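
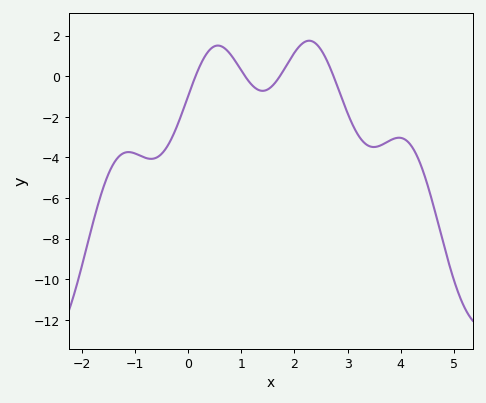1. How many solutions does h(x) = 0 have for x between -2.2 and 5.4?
4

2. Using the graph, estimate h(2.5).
1.31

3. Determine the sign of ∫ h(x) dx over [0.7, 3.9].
negative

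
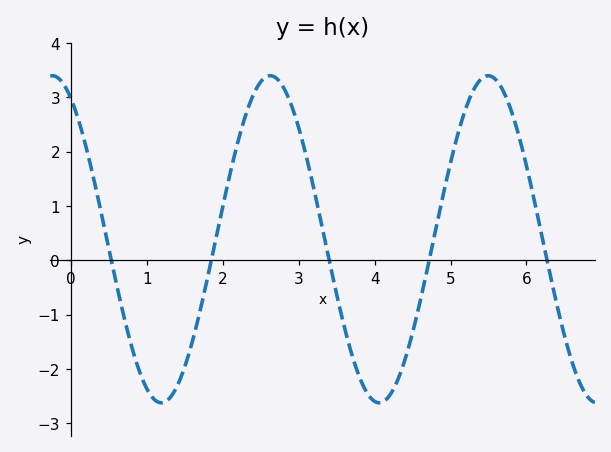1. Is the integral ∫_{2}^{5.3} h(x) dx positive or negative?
positive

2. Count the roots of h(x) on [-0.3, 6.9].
5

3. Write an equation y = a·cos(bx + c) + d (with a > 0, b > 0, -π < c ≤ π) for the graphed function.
y = 3.01cos(2.19x + 0.532) + 0.39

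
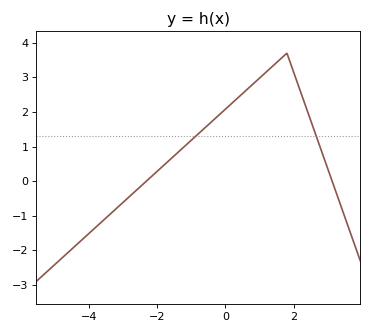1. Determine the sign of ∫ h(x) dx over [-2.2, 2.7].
positive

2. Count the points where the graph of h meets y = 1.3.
2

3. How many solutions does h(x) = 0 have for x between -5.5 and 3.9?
2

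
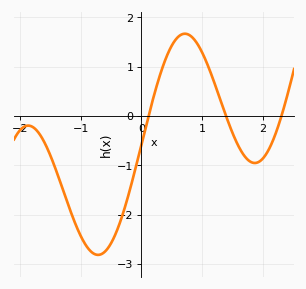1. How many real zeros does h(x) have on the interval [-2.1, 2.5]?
3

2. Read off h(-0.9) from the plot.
-2.65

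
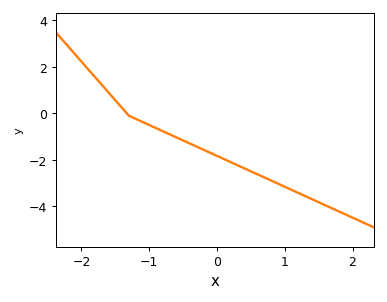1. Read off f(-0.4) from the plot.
-1.2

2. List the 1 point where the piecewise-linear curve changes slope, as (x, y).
(-1.3, -0.1)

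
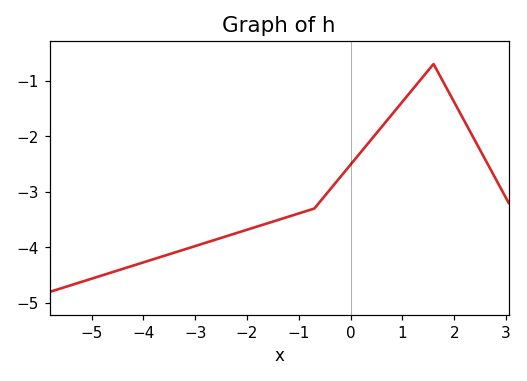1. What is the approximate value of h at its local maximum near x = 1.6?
-0.7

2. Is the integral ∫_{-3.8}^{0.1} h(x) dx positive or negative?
negative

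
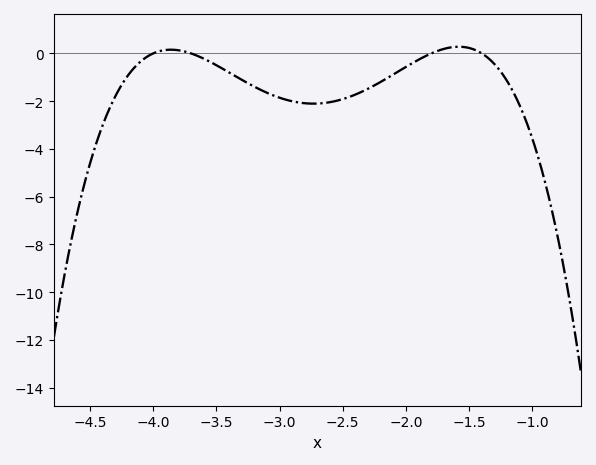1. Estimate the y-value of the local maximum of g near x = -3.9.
0.2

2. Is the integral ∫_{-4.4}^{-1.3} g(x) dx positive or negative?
negative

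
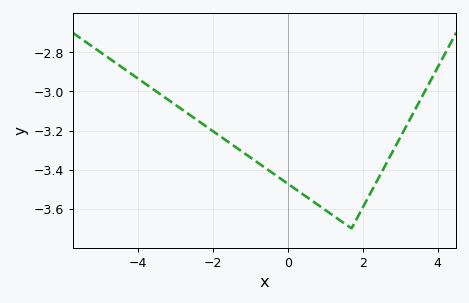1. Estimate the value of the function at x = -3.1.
-3.06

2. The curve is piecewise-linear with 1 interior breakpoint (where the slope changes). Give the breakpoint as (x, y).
(1.7, -3.7)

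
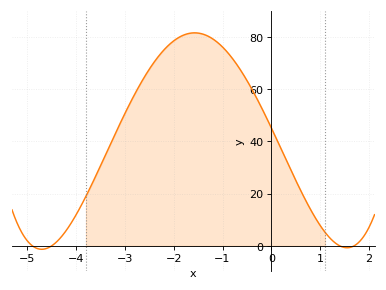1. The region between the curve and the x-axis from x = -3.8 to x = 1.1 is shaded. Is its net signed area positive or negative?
positive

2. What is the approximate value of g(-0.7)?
70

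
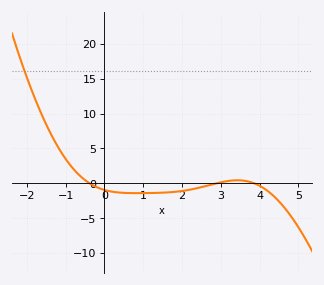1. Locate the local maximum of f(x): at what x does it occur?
3.4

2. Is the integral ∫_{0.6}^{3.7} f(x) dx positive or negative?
negative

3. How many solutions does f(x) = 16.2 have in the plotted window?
1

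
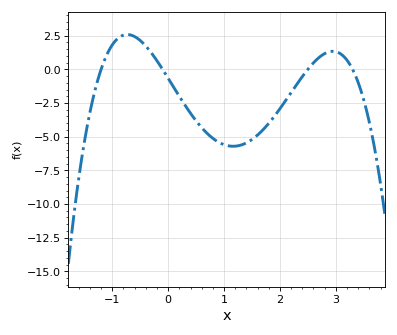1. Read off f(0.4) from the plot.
-3.26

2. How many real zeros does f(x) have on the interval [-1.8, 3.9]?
4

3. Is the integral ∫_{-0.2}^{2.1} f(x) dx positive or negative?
negative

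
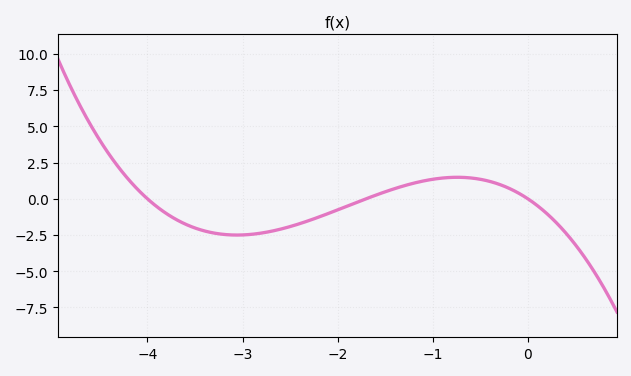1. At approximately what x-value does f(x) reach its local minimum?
-3.06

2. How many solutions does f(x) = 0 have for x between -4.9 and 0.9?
3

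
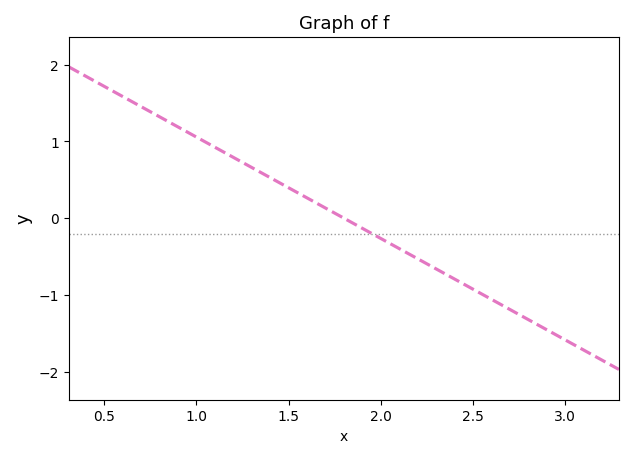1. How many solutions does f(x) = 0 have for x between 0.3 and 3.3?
1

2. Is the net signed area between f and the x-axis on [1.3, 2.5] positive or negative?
negative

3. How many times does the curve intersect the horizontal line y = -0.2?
1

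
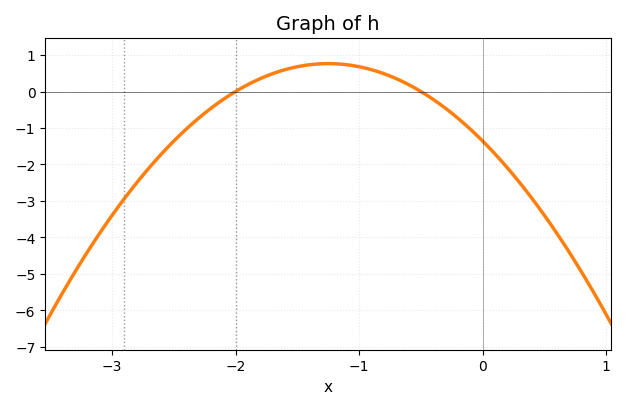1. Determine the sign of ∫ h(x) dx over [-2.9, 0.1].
negative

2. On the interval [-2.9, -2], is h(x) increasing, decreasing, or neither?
increasing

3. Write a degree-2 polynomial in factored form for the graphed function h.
y = -1.36(x + 2)(x + 0.5)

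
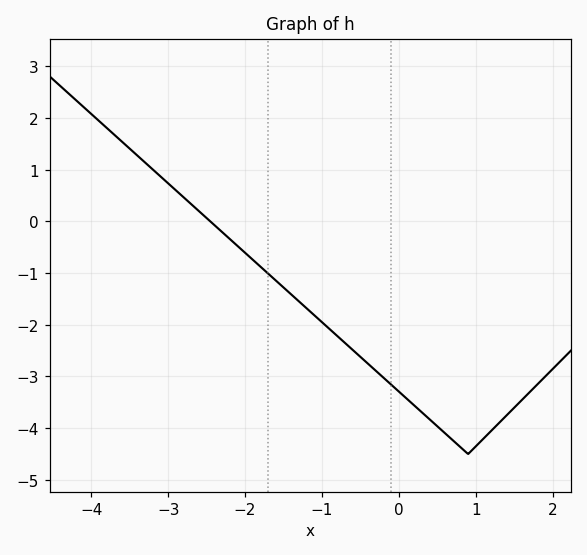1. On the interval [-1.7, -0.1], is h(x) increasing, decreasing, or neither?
decreasing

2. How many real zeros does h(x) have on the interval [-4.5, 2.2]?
1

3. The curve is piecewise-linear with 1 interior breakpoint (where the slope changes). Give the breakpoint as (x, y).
(0.9, -4.5)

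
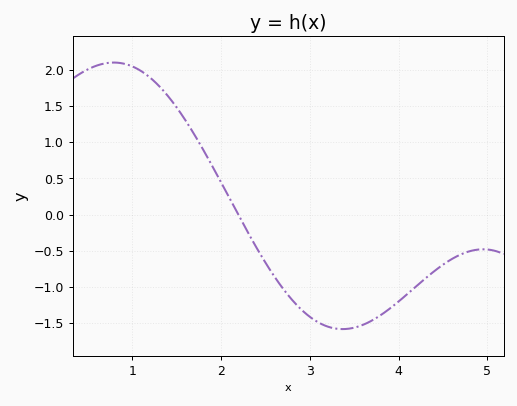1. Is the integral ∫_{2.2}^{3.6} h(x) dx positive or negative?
negative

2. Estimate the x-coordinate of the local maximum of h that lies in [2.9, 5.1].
4.95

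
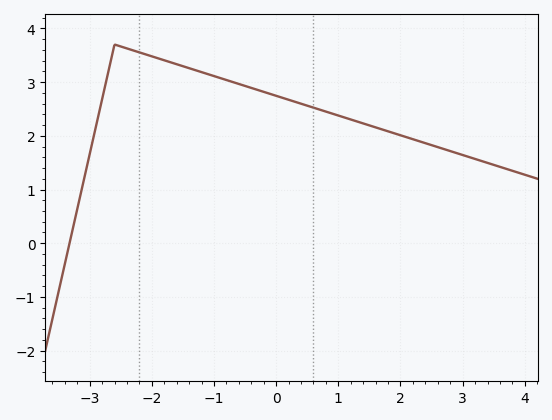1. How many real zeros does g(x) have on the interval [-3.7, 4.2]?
1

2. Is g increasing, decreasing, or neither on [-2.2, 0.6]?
decreasing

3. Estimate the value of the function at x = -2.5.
3.66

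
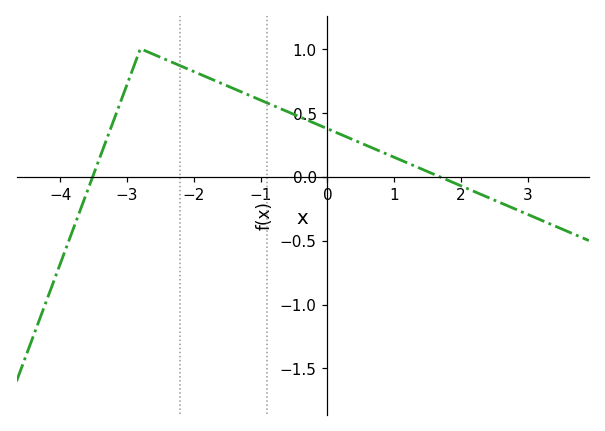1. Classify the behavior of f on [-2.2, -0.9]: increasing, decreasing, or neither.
decreasing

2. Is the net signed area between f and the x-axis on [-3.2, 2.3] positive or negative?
positive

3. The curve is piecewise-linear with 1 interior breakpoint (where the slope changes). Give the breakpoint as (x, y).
(-2.8, 1)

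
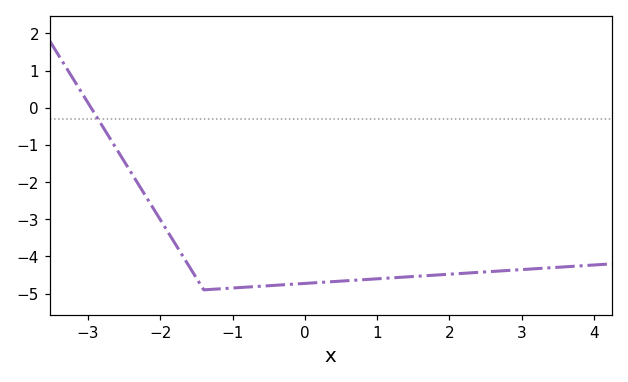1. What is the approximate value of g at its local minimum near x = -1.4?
-4.9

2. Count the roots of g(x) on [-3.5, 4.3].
1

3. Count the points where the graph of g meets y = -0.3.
1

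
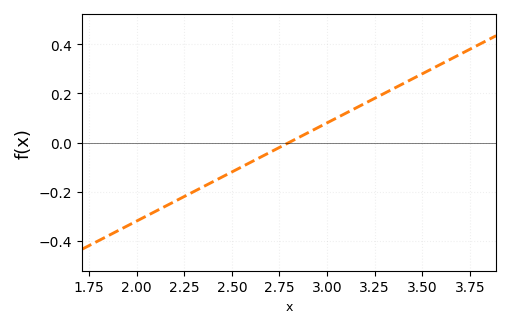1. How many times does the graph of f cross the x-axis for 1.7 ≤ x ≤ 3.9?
1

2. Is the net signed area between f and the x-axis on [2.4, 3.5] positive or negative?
positive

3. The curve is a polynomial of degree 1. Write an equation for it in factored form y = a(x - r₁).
y = 0.4(x - 2.8)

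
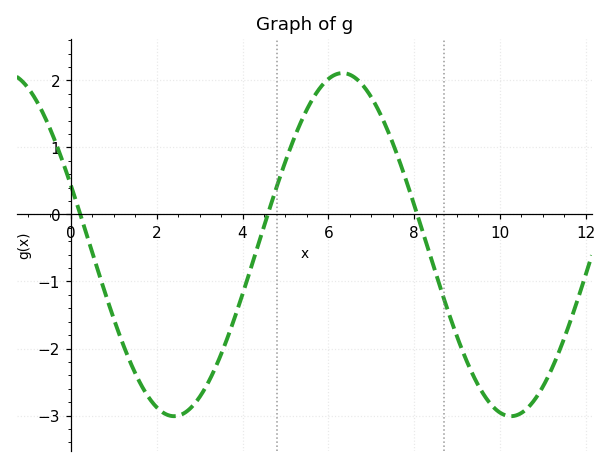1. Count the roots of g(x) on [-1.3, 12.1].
3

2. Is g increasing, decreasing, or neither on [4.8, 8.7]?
neither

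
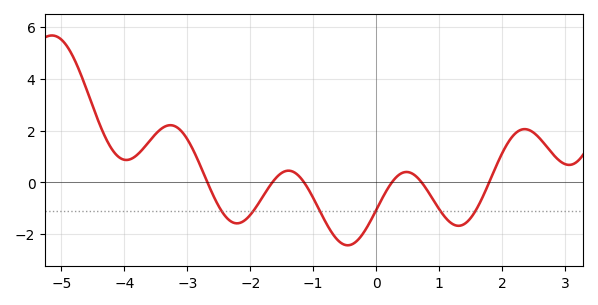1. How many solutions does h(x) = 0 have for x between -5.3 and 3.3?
6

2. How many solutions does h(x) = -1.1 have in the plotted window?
6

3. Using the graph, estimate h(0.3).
0.2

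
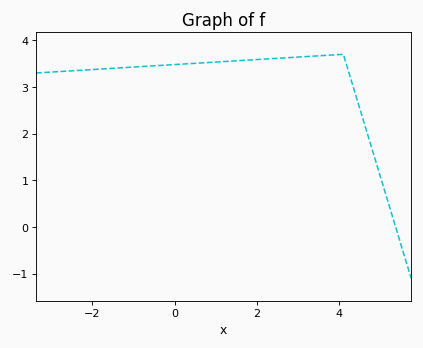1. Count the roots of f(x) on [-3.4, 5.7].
1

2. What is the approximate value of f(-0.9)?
3.43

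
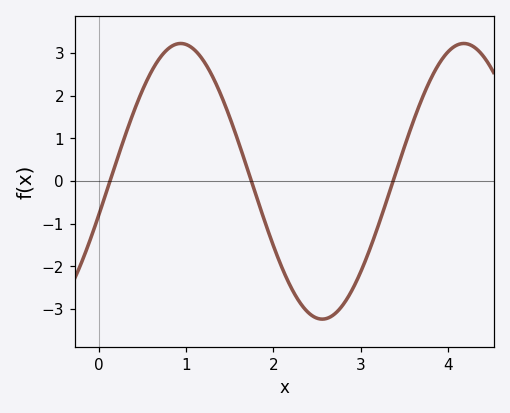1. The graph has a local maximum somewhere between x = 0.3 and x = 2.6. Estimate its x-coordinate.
0.9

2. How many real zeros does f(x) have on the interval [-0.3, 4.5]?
3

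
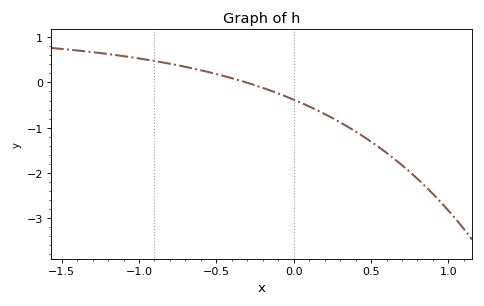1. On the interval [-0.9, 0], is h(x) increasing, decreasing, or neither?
decreasing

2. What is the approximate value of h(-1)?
0.5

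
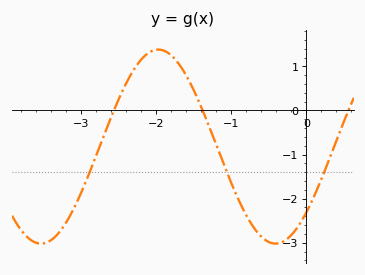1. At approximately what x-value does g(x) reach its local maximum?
-1.98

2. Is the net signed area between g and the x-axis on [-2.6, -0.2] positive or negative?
negative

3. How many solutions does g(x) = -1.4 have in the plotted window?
3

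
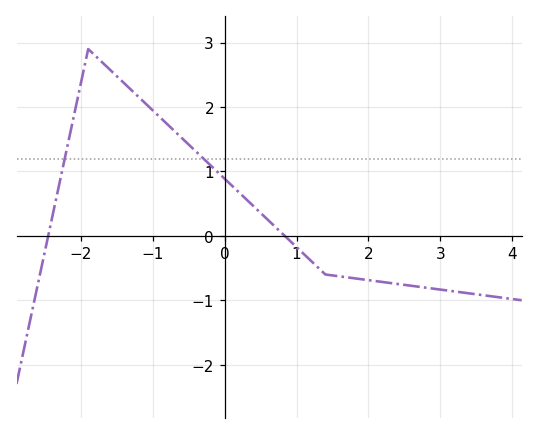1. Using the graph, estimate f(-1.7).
2.69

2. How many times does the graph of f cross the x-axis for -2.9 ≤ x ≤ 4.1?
2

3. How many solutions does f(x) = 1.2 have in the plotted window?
2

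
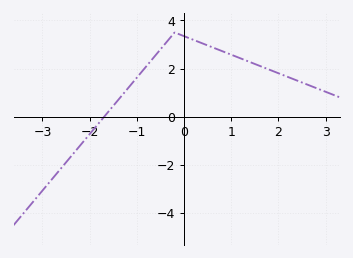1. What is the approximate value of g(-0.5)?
2.8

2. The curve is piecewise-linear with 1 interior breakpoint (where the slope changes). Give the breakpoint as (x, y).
(-0.2, 3.5)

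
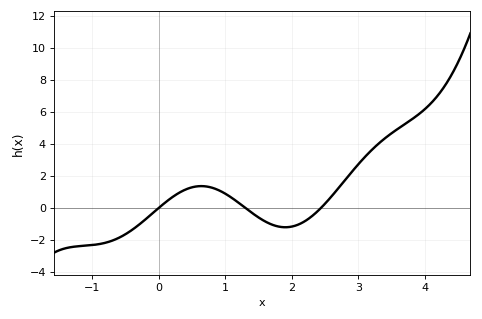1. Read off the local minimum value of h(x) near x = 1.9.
-1.22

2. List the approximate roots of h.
0, 1.3, 2.44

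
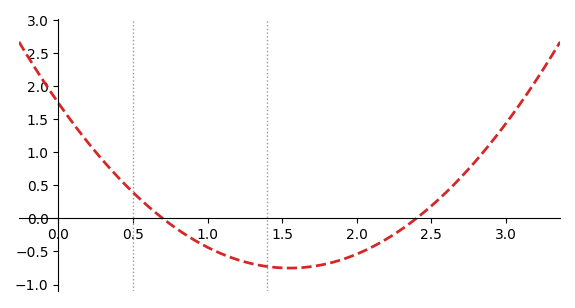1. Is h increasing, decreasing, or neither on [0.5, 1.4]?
decreasing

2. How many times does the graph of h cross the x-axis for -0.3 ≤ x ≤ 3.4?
2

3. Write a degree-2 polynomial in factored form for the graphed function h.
y = 1.04(x - 0.7)(x - 2.4)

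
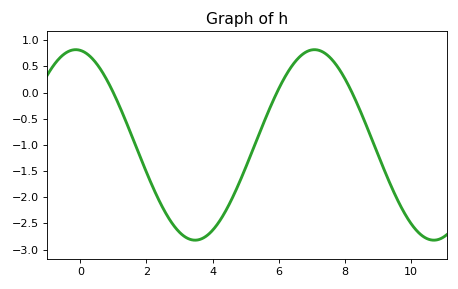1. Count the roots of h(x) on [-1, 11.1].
3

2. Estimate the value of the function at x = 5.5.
-0.65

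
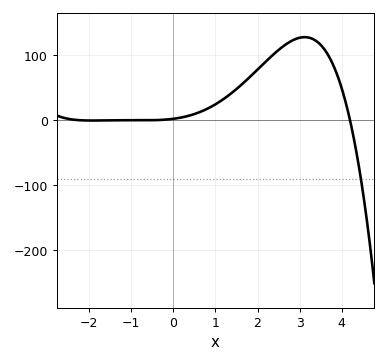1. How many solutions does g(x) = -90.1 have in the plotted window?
1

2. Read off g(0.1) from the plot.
0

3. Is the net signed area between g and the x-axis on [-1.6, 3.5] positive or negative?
positive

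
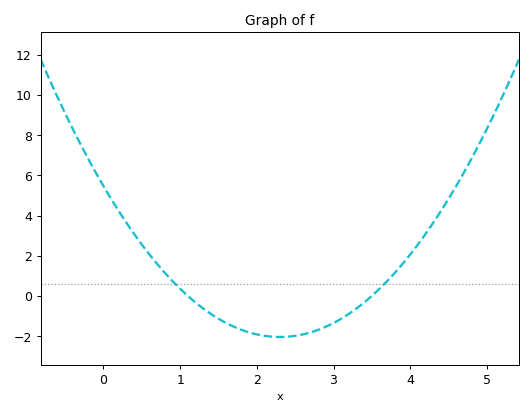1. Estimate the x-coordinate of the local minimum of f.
2.3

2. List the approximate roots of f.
1.1, 3.5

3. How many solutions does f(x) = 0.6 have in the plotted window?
2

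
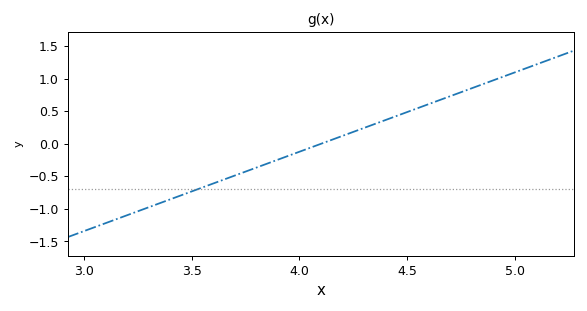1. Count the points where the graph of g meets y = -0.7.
1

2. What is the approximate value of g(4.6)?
0.61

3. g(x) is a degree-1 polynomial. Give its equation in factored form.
y = 1.22(x - 4.1)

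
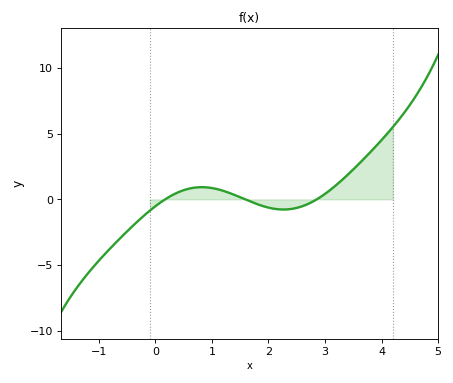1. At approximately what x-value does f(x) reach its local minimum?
2.3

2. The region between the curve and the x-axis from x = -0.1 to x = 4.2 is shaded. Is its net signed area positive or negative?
positive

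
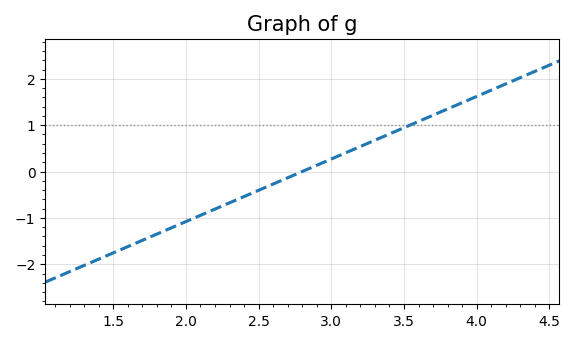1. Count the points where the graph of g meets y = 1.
1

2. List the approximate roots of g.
2.8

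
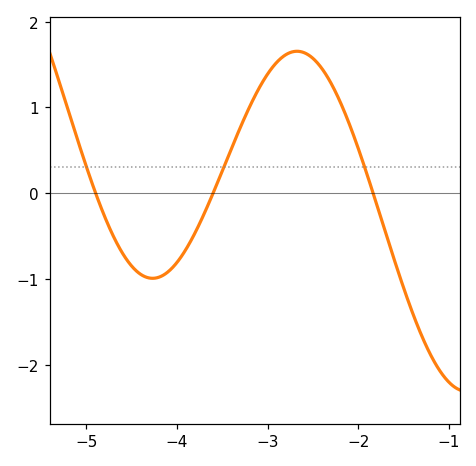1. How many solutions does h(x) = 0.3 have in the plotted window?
3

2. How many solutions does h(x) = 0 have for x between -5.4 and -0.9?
3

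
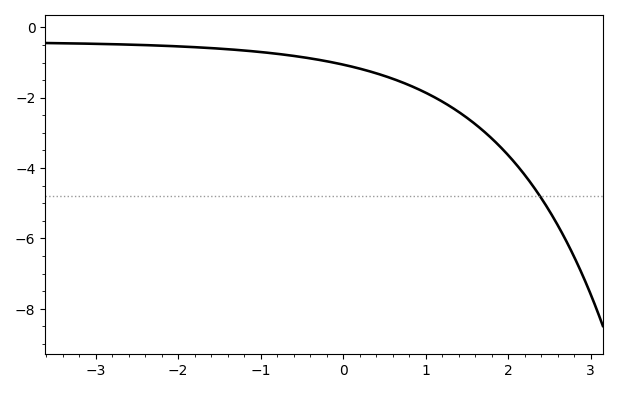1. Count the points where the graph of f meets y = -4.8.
1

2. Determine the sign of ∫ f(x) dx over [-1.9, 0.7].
negative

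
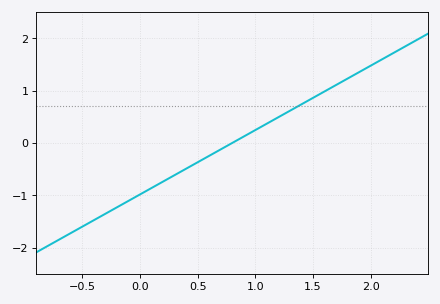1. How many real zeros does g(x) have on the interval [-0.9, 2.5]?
1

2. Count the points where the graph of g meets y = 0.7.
1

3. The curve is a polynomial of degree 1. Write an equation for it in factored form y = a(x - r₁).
y = 1.23(x - 0.8)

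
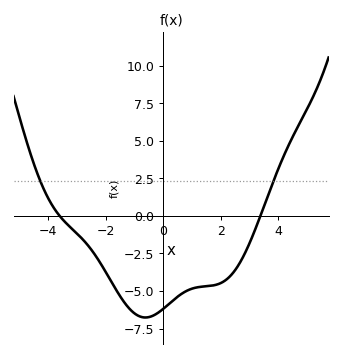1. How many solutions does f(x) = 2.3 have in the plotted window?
2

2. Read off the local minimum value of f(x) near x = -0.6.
-6.8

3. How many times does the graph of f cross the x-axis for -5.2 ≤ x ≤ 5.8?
2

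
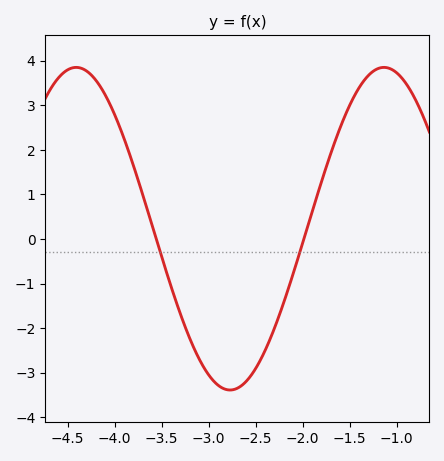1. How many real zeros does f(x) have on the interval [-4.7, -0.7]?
2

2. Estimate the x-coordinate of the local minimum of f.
-2.8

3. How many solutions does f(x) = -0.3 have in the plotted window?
2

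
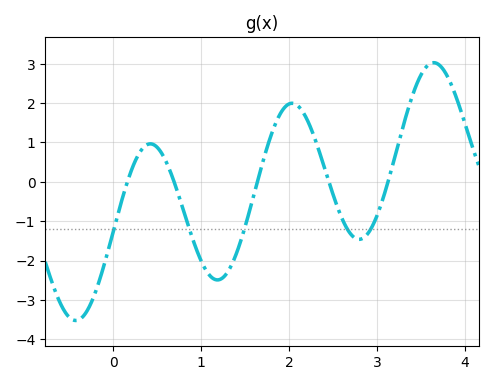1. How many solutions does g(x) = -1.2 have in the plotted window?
5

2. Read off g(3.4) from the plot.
2.16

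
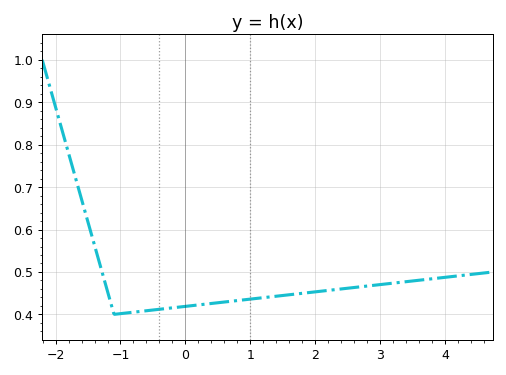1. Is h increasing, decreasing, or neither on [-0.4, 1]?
increasing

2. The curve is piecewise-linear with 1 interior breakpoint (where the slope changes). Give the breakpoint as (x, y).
(-1.1, 0.4)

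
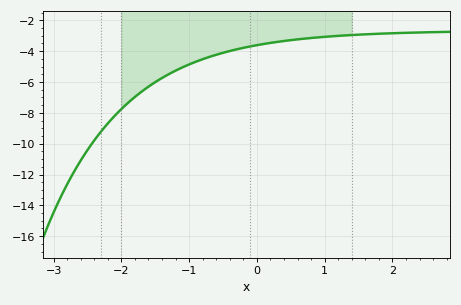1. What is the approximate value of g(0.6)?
-3.2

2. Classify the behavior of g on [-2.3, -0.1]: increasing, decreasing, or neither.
increasing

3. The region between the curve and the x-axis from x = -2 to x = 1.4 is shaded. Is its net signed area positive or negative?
negative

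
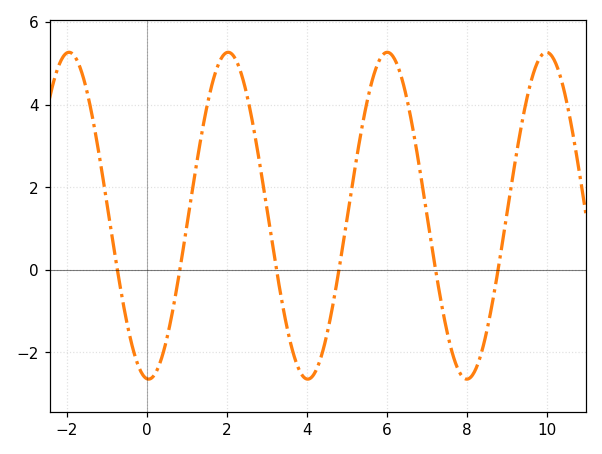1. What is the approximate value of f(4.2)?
-2.6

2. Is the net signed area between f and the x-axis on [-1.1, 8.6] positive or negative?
positive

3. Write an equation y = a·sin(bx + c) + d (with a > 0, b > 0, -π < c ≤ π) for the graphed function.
y = 3.96sin(1.6x - 1.6) + 1.31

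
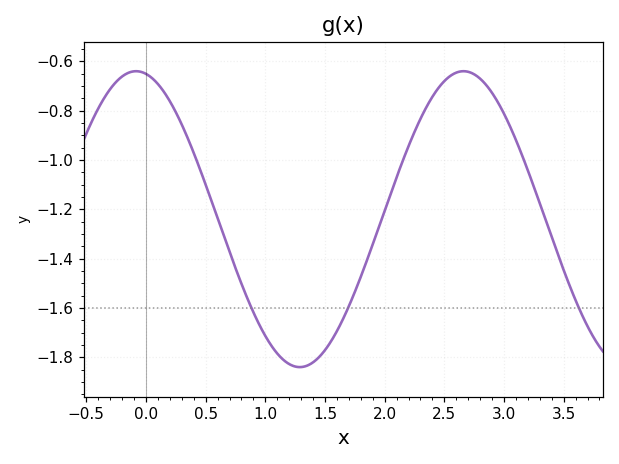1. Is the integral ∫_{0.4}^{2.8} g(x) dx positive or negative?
negative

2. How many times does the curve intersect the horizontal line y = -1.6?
3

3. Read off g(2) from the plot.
-1.2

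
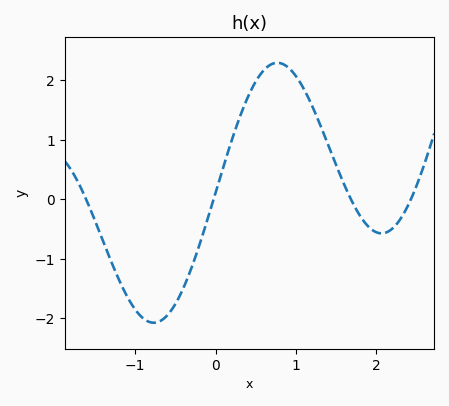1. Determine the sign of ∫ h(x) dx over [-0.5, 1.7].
positive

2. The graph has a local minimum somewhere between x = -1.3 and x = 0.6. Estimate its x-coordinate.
-0.767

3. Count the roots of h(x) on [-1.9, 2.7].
4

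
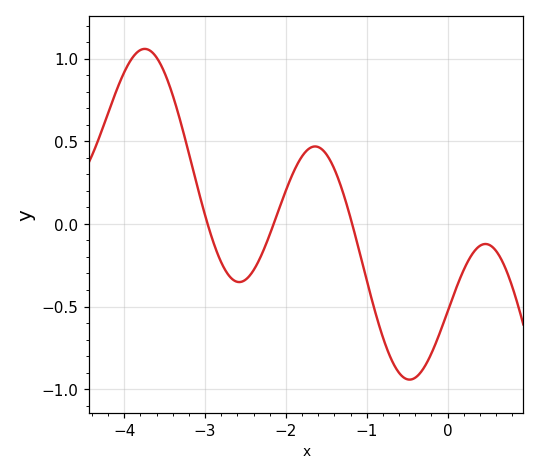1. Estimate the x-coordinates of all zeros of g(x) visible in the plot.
-2.97, -2.15, -1.18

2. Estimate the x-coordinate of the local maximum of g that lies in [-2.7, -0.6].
-1.64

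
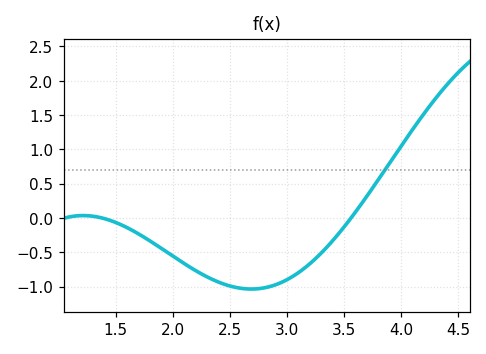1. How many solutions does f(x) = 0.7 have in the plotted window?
1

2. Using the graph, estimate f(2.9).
-0.95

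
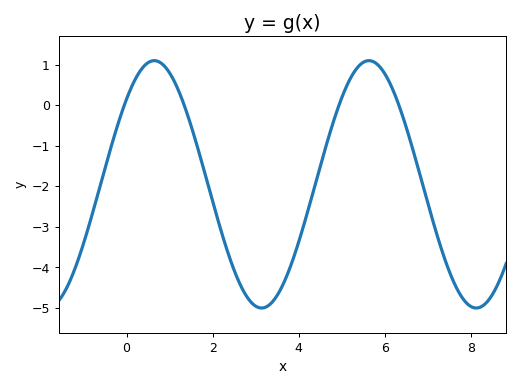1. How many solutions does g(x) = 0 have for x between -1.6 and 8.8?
4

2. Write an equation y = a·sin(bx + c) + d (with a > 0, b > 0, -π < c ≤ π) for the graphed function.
y = 3.05sin(1.26x + 0.76) - 1.95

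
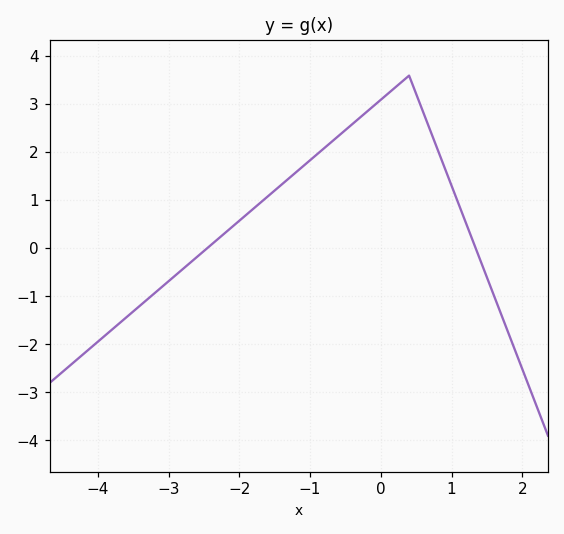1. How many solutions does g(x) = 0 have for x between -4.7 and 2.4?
2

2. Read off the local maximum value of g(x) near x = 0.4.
3.6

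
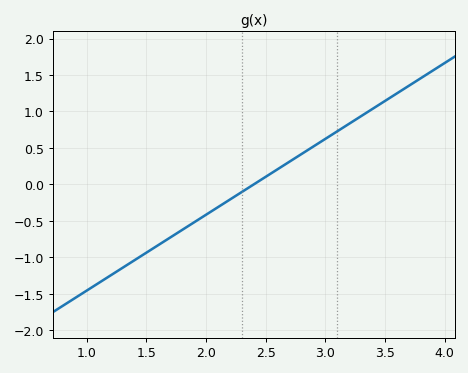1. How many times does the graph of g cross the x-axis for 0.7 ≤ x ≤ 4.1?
1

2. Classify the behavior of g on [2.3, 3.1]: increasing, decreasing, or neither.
increasing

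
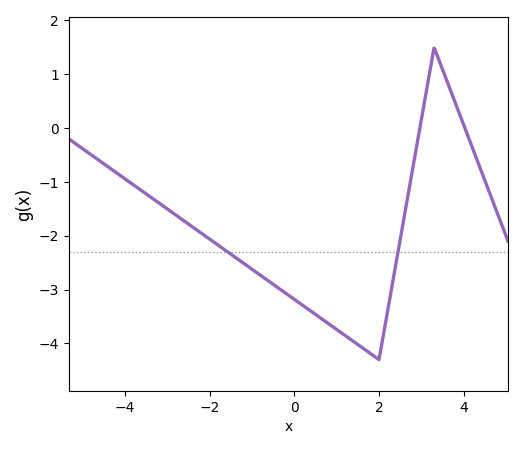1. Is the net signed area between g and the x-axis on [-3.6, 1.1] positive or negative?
negative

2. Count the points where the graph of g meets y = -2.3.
2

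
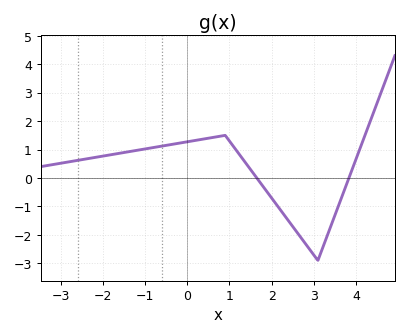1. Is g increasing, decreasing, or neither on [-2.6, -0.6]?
increasing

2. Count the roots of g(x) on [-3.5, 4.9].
2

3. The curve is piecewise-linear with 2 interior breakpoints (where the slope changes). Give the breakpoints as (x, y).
(0.9, 1.5); (3.1, -2.9)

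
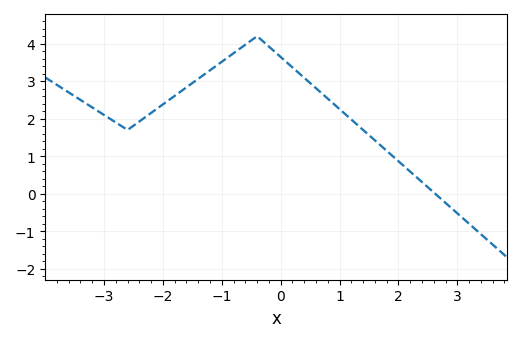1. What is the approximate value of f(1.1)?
2.1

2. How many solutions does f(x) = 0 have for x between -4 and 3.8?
1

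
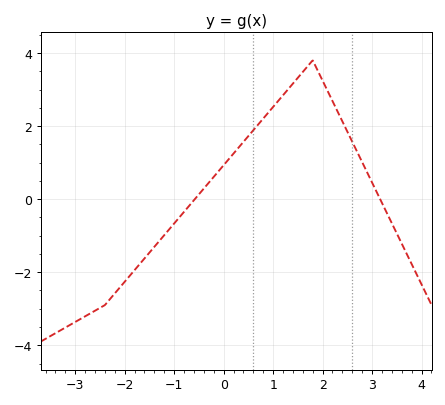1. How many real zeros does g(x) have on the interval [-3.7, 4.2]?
2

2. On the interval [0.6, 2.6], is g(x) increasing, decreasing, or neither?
neither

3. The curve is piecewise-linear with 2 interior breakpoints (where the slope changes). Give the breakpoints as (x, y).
(-2.4, -2.9); (1.8, 3.8)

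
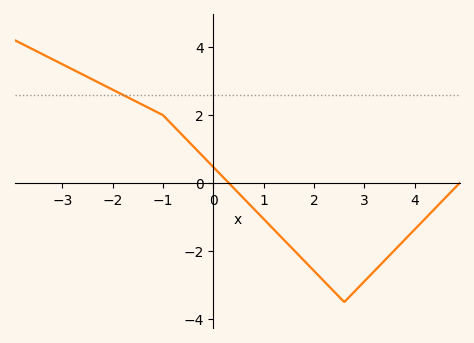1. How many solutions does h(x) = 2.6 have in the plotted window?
1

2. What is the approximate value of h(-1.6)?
2.4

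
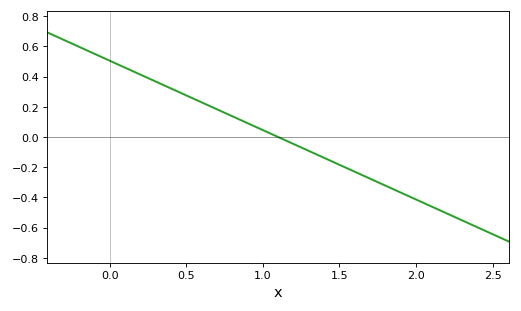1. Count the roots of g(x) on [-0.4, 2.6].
1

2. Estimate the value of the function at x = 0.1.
0.46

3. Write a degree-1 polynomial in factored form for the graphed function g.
y = -0.46(x - 1.1)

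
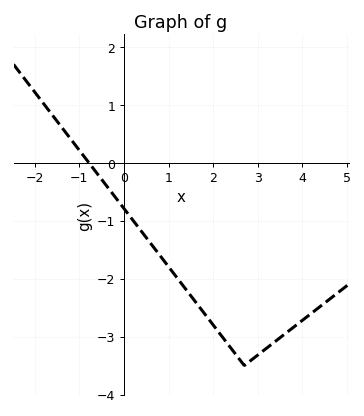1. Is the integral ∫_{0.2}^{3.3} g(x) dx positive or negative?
negative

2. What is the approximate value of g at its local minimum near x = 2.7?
-3.5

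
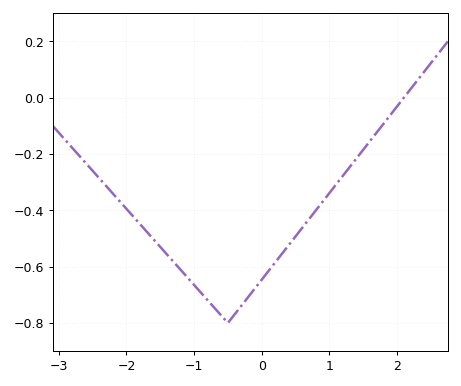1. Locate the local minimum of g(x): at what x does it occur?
-0.5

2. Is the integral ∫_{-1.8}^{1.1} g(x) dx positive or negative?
negative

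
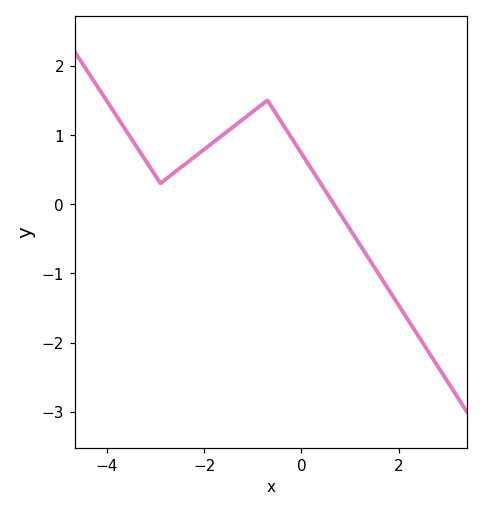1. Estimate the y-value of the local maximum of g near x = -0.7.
1.5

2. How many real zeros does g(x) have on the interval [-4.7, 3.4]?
1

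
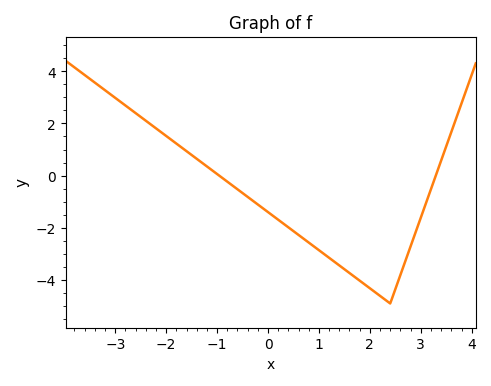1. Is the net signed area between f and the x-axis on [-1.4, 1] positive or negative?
negative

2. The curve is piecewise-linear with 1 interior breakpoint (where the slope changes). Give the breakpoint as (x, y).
(2.4, -4.9)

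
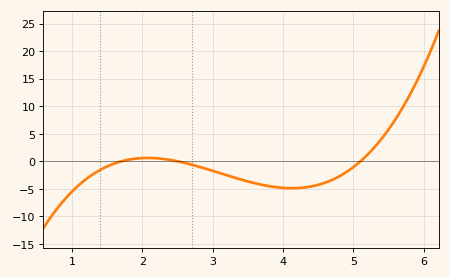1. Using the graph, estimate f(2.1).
0.61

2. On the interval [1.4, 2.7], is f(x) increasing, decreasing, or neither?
neither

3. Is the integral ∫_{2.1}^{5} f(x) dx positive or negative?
negative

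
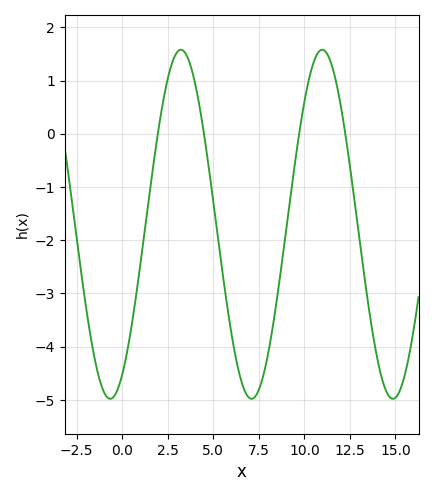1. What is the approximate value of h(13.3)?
-2.7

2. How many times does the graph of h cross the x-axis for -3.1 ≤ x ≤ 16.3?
4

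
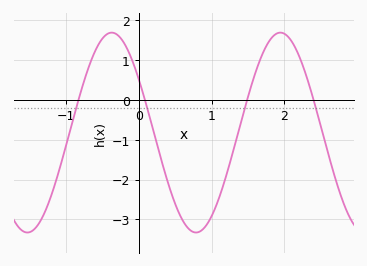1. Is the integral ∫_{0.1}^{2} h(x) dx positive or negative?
negative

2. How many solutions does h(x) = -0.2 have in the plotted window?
4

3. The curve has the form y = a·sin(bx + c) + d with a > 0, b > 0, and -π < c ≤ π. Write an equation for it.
y = 2.51sin(2.71x + 2.58) - 0.82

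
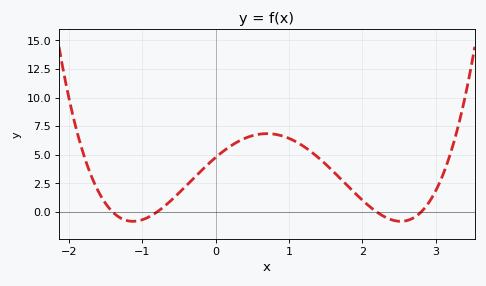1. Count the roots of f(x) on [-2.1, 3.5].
4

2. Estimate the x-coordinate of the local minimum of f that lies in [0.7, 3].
2.5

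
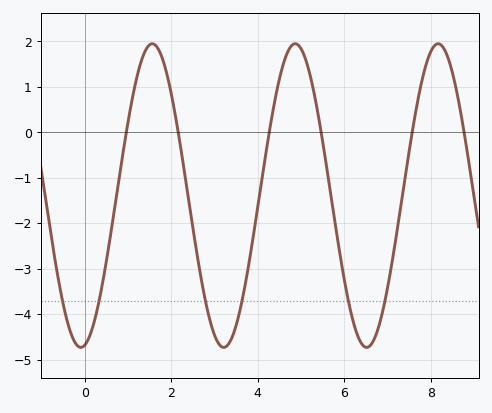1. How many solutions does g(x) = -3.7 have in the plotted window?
6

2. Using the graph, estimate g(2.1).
0.336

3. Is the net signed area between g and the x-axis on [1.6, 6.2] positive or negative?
negative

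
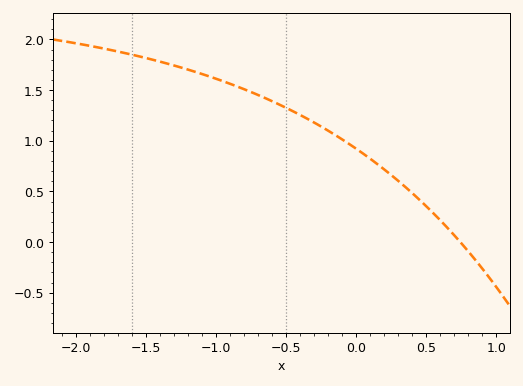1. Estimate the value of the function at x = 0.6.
0.2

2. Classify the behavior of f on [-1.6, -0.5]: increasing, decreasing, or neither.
decreasing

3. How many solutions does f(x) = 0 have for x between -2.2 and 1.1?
1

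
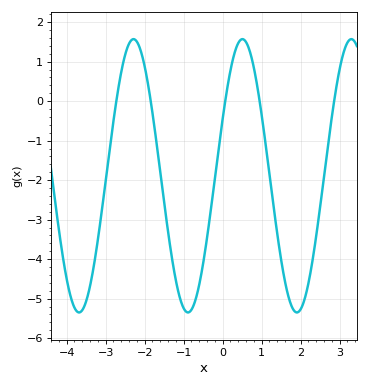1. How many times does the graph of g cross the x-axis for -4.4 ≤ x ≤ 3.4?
5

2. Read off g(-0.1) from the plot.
-1.2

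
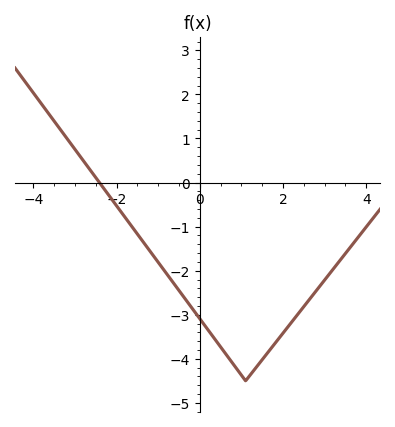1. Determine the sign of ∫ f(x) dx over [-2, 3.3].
negative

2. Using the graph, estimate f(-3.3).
1.13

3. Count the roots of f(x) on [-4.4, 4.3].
1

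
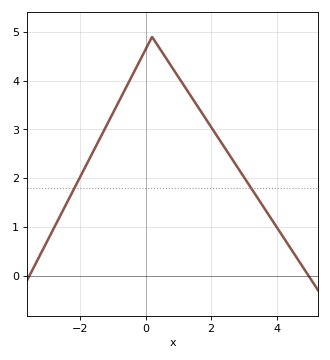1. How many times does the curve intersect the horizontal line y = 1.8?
2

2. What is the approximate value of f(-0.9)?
3.46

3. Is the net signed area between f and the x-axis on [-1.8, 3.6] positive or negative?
positive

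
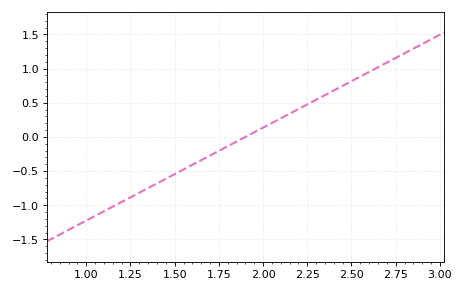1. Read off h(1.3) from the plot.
-0.8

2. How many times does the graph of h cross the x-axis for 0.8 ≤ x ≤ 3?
1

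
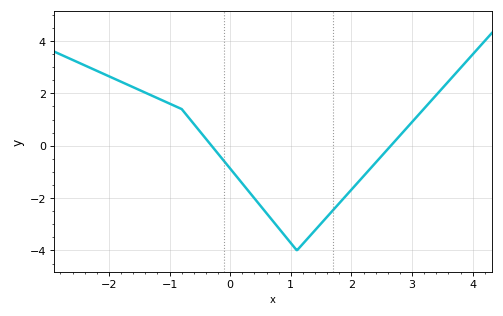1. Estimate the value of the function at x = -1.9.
2.55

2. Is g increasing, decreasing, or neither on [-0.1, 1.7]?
neither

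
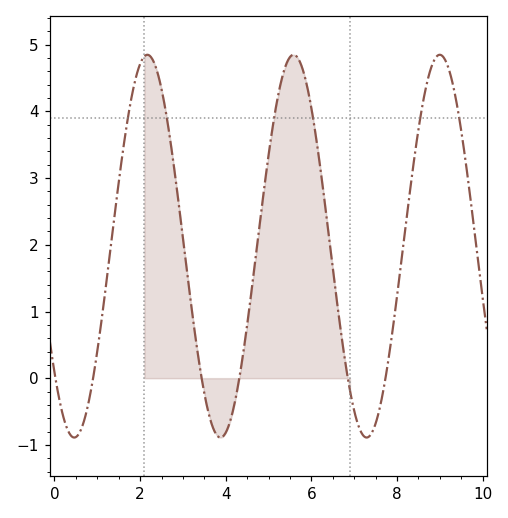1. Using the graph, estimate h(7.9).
0.729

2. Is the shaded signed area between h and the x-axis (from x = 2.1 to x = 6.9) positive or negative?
positive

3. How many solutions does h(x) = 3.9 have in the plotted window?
6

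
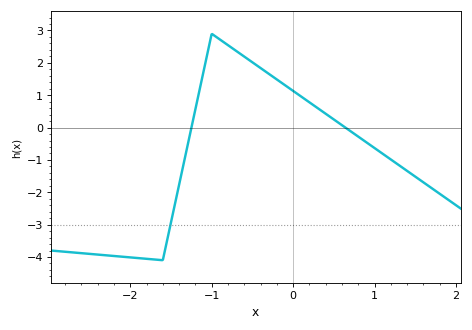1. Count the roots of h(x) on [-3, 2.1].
2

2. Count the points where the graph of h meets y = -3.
1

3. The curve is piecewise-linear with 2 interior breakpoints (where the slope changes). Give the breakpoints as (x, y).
(-1.6, -4.1); (-1, 2.9)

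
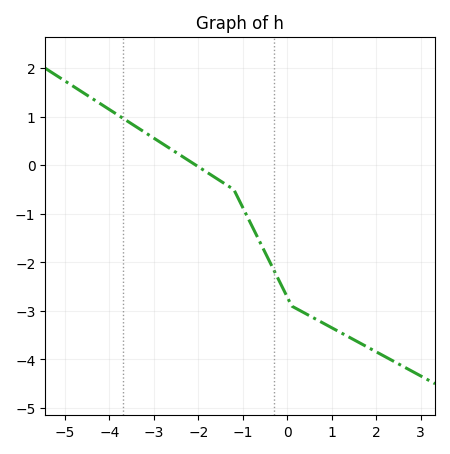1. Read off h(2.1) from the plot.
-3.89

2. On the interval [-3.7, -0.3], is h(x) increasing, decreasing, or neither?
decreasing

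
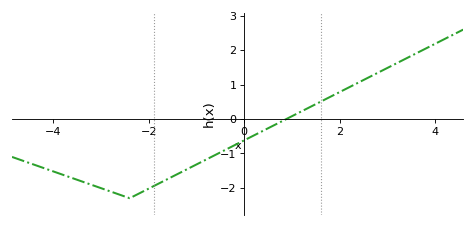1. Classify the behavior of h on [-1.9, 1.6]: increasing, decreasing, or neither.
increasing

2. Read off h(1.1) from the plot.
0.2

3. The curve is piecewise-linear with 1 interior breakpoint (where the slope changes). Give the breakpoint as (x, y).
(-2.4, -2.3)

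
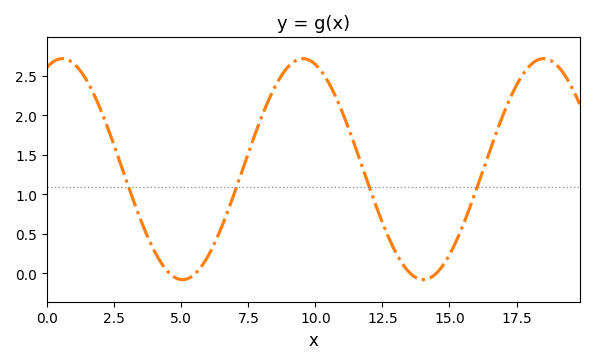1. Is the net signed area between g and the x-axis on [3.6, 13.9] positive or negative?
positive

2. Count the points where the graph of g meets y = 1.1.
4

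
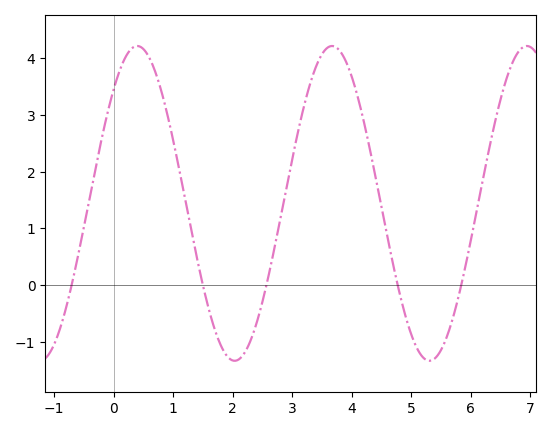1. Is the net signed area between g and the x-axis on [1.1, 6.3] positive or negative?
positive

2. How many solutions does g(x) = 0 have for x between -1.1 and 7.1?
5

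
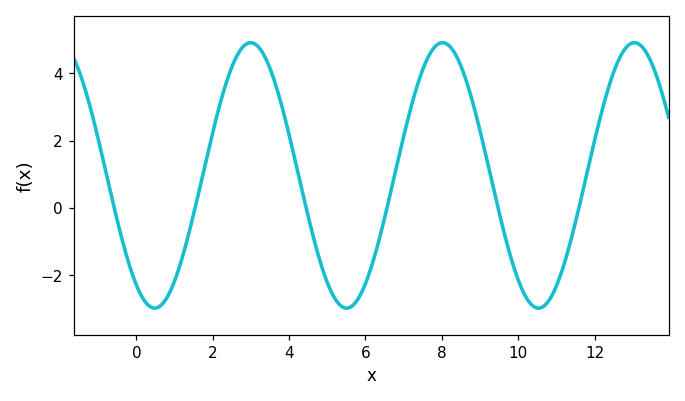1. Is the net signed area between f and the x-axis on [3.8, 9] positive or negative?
positive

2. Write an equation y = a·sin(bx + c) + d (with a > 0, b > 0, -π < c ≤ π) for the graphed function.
y = 3.94sin(1.2x - 2.2) + 0.97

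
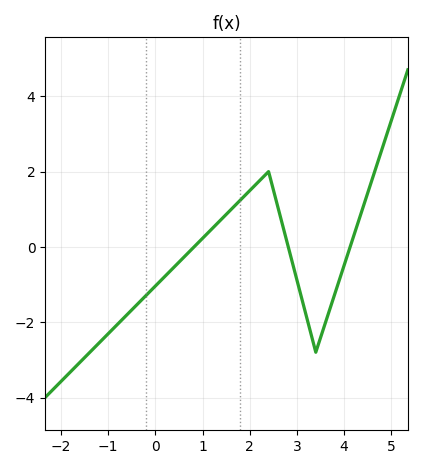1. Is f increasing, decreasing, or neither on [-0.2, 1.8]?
increasing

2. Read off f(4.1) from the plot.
-0.2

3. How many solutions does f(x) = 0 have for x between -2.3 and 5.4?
3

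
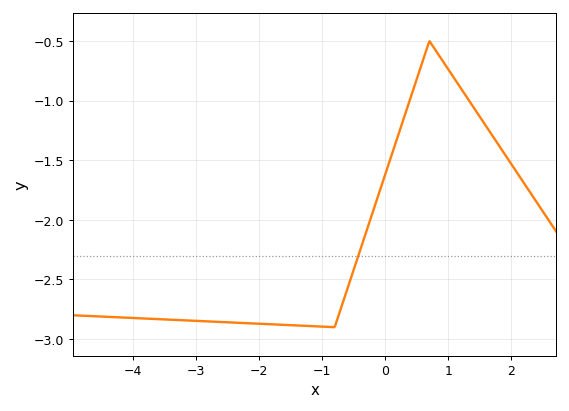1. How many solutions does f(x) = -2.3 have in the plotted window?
1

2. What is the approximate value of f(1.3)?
-1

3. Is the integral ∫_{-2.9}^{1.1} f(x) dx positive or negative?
negative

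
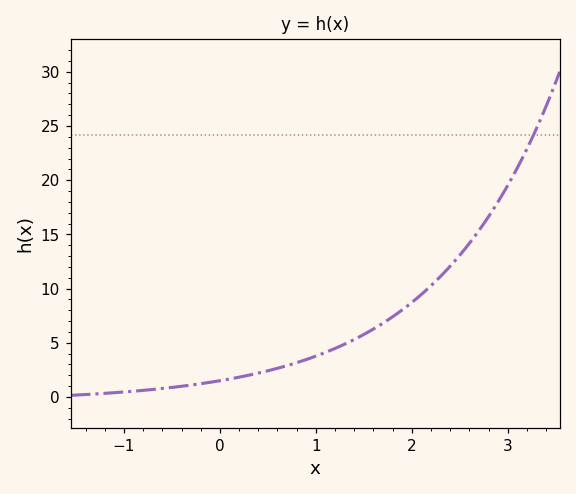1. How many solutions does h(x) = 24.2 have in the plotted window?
1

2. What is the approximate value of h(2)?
8.5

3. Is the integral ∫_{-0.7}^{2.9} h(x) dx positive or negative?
positive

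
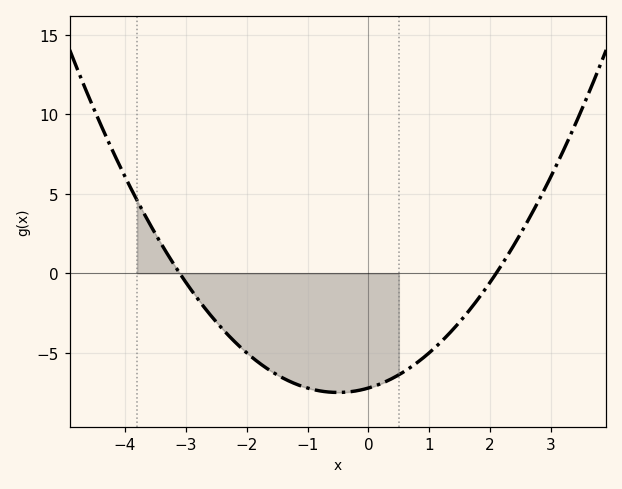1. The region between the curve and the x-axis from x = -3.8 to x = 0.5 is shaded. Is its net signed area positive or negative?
negative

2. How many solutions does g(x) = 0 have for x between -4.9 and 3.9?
2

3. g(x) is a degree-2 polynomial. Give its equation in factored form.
y = 1.11(x + 3.1)(x - 2.1)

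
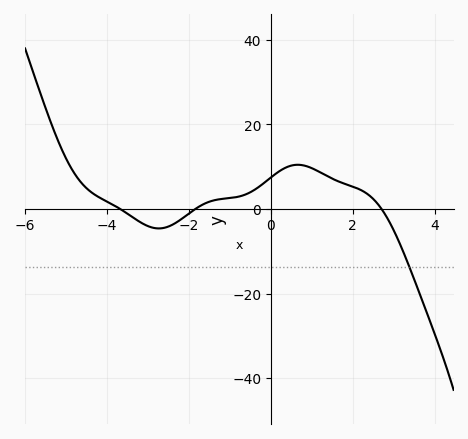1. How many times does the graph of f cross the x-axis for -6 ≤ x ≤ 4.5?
3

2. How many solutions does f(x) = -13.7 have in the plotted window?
1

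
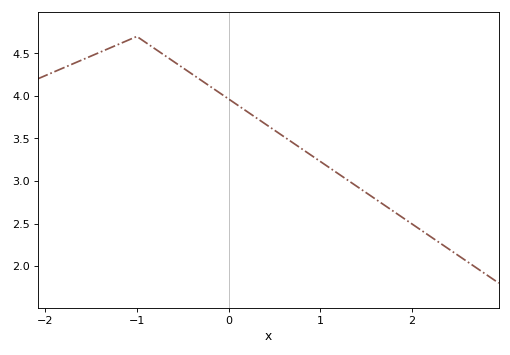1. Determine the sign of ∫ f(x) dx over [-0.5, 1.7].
positive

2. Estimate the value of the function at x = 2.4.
2.2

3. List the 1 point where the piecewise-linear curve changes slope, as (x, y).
(-1, 4.7)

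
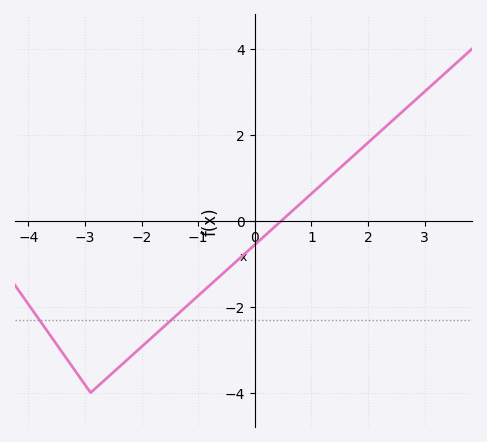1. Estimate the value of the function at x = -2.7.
-3.76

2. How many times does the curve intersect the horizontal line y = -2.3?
2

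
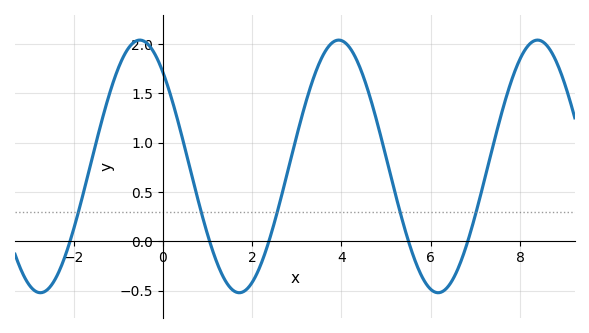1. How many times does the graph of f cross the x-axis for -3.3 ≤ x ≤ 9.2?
5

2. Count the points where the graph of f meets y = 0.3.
5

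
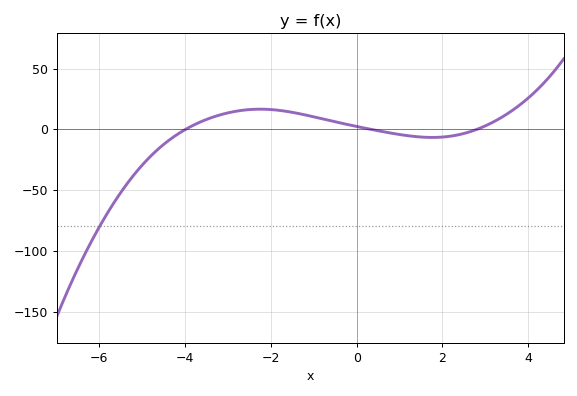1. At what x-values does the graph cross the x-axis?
-4, 0.4, 2.8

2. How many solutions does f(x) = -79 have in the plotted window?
1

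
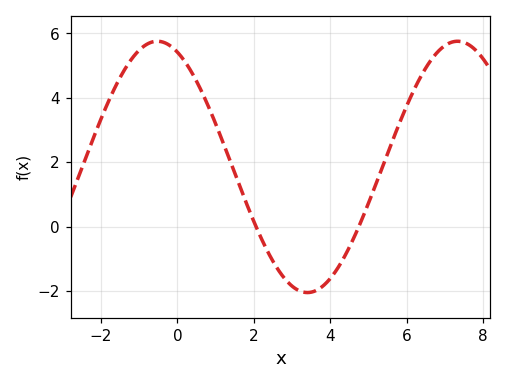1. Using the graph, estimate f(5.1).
1.02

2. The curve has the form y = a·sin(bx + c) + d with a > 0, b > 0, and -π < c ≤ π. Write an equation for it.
y = 3.9sin(0.8x + 1.99) + 1.85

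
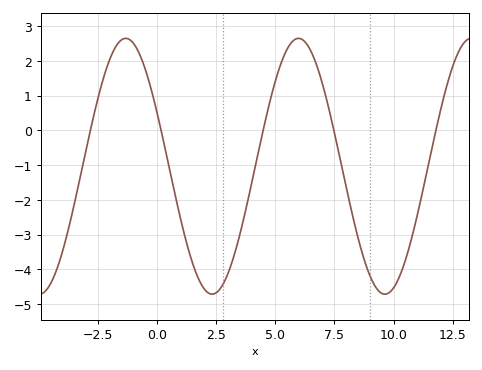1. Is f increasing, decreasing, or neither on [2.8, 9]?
neither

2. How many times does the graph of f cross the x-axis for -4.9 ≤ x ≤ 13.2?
5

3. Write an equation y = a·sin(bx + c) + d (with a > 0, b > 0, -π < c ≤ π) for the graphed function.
y = 3.68sin(0.86x + 2.7) - 1.03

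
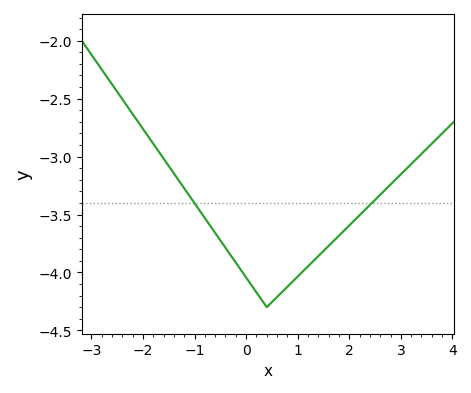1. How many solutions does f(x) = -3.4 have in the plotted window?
2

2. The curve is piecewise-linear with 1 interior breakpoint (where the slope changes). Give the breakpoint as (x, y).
(0.4, -4.3)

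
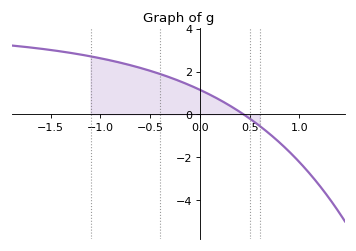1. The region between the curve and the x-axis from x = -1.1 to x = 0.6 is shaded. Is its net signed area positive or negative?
positive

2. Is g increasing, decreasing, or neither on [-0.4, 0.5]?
decreasing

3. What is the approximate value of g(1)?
-2.23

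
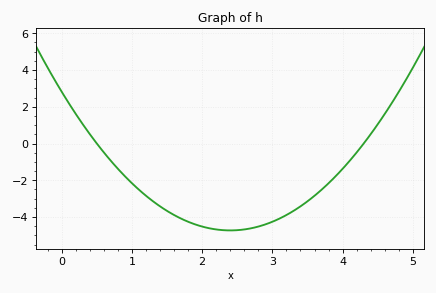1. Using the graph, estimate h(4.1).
-0.943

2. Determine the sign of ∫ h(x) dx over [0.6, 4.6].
negative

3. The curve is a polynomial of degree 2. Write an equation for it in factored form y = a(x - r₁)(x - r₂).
y = 1.31(x - 0.5)(x - 4.3)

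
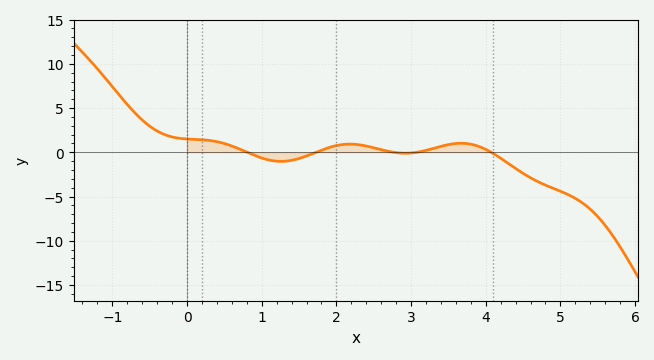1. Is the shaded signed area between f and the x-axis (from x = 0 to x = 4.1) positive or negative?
positive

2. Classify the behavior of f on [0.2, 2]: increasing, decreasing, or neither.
neither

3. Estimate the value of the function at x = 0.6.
0.5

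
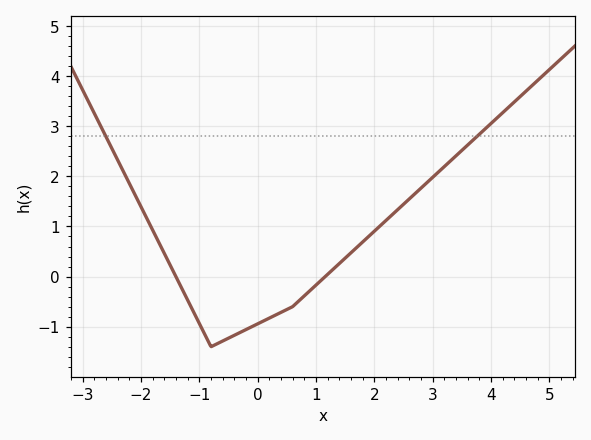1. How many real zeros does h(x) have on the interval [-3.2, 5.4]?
2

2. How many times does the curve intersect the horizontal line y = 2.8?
2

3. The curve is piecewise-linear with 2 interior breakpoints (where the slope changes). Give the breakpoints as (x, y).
(-0.8, -1.4); (0.6, -0.6)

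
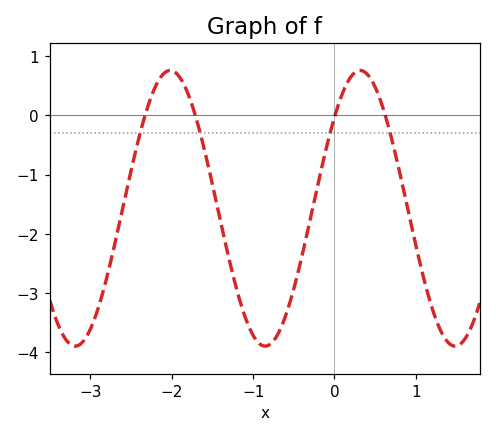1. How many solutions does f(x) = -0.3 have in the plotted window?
4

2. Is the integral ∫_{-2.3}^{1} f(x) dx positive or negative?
negative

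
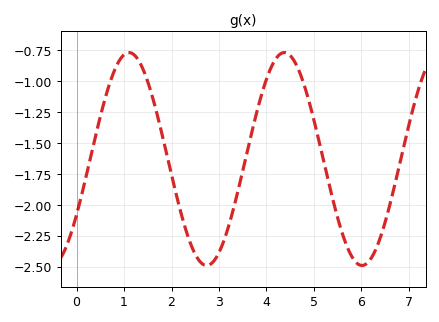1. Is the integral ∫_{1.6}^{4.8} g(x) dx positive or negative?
negative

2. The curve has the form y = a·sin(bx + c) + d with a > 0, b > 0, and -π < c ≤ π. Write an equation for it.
y = 0.86sin(1.9x - 0.55) - 1.63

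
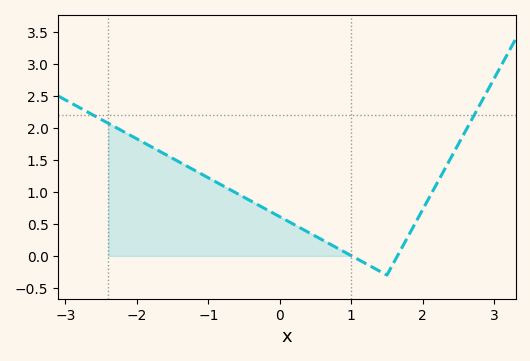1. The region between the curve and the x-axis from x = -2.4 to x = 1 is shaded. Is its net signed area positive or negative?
positive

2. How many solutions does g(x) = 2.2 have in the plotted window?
2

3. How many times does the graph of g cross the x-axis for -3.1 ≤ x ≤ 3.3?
2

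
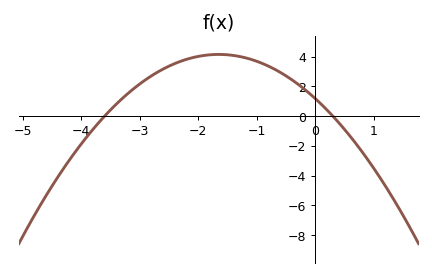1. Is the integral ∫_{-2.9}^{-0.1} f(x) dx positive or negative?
positive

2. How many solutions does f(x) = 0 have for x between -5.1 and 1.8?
2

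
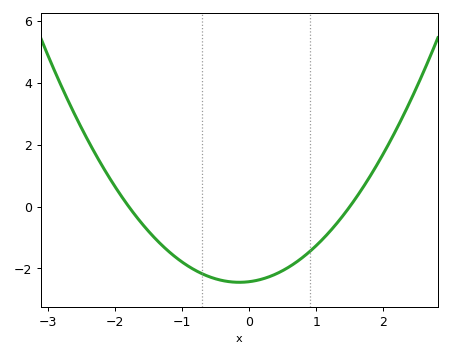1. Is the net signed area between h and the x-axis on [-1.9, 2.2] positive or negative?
negative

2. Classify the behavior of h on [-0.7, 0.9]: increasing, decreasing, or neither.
neither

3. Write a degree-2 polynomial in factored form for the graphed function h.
y = 0.9(x + 1.8)(x - 1.5)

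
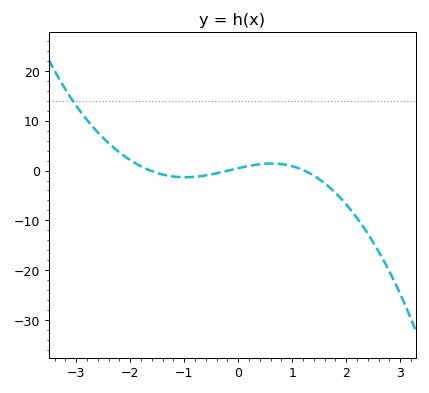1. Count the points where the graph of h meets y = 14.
1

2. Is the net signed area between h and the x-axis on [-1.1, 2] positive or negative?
negative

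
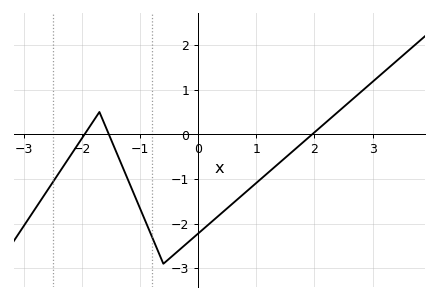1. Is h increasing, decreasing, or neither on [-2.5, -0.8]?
neither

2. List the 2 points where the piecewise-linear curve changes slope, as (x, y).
(-1.7, 0.5); (-0.6, -2.9)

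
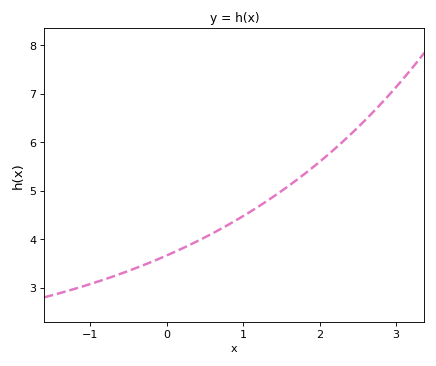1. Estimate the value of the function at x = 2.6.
6.46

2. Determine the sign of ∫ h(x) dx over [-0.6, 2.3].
positive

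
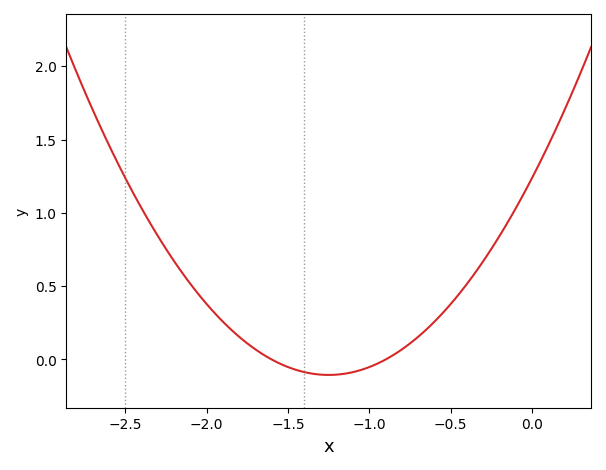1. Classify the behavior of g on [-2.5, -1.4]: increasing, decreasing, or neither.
decreasing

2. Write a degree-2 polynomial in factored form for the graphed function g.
y = 0.86(x + 1.6)(x + 0.9)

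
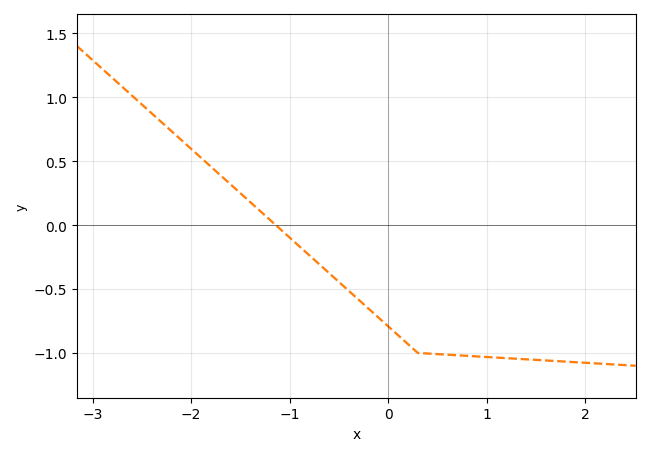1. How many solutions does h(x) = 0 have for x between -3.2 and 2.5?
1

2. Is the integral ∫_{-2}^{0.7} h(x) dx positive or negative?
negative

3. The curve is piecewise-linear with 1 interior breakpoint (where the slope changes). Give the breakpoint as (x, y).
(0.3, -1)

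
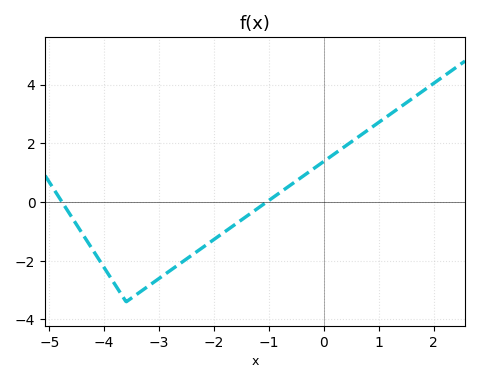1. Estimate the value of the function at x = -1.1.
-0.078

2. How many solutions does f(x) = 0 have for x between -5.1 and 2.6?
2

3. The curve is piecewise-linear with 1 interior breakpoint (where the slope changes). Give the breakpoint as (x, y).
(-3.6, -3.4)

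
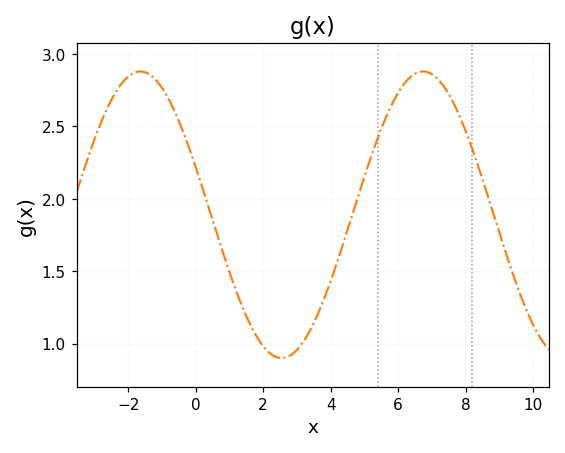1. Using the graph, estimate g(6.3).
2.85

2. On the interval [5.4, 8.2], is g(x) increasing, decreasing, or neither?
neither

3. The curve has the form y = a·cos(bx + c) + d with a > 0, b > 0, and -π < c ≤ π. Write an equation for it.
y = 0.99cos(0.75x + 1.2) + 1.89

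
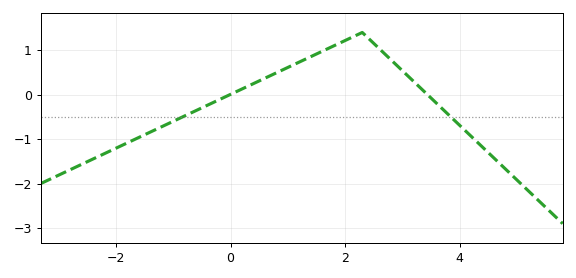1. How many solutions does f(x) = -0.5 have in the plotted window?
2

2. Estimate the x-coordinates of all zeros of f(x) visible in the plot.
0, 3.4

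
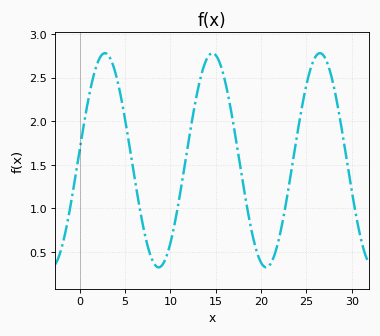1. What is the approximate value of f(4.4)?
2.35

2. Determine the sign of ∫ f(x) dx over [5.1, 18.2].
positive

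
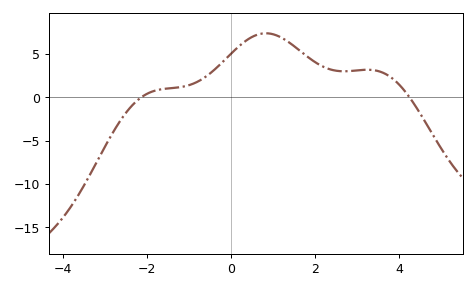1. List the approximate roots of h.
-2.14, 4.25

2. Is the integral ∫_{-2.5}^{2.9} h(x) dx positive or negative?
positive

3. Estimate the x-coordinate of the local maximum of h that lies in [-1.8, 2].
0.829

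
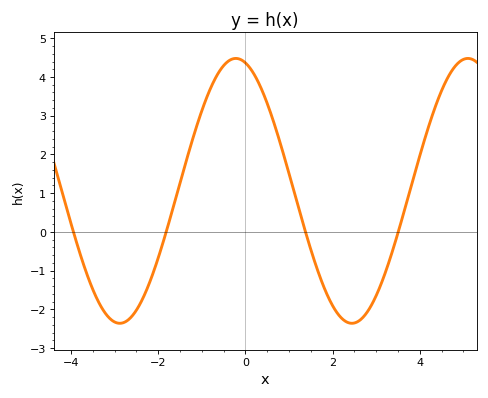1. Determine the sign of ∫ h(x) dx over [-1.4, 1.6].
positive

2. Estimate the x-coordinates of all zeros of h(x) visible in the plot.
-4, -1.8, 1.4, 3.6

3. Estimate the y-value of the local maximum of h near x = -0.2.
4.5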